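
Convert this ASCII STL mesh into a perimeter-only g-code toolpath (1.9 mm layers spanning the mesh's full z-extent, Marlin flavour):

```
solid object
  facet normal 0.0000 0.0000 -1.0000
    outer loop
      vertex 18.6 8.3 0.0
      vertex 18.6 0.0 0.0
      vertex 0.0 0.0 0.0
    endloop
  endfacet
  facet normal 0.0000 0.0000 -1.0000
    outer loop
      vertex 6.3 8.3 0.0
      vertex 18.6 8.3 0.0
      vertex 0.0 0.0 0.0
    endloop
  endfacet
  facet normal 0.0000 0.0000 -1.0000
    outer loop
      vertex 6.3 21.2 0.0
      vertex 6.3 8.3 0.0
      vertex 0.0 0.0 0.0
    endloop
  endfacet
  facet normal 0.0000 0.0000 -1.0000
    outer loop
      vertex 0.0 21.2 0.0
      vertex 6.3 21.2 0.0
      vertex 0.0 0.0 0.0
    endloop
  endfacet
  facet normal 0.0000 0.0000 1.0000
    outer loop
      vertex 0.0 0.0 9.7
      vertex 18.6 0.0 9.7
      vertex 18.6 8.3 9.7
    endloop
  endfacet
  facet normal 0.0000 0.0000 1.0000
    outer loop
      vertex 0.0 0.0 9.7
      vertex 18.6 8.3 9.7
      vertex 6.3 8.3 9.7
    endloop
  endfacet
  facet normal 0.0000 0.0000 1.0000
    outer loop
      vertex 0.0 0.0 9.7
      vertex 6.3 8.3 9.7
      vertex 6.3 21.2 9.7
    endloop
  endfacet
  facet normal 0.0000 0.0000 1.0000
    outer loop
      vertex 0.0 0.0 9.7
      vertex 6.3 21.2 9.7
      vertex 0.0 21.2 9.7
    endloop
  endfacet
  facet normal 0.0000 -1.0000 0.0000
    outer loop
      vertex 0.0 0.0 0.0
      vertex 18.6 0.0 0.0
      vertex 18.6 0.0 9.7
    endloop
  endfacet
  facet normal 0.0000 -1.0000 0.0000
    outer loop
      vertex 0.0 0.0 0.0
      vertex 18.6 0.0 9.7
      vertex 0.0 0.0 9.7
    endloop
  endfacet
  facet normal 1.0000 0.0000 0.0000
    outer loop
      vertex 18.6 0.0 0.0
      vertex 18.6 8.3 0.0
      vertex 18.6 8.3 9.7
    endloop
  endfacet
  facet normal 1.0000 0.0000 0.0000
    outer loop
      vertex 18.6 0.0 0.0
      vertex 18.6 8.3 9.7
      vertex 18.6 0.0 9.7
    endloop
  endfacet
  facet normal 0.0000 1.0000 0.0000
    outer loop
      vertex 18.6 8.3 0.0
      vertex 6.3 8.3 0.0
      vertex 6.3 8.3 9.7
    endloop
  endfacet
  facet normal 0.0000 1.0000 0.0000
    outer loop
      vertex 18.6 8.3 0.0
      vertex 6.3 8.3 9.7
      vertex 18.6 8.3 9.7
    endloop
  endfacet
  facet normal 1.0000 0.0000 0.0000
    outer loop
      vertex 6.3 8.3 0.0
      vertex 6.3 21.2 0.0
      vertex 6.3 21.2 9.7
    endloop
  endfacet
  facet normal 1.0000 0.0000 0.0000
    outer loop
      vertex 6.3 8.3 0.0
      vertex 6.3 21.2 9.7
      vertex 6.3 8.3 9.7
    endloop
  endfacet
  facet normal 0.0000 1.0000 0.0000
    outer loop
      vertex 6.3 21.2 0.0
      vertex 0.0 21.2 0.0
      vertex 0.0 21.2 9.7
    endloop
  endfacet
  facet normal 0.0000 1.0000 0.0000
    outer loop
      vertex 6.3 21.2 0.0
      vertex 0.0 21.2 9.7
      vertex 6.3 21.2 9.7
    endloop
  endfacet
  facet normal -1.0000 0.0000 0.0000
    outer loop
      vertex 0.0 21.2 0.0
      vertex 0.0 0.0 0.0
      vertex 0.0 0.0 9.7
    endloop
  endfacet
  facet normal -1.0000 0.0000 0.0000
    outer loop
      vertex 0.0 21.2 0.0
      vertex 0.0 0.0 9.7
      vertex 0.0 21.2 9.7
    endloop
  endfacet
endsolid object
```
; perimeter-only toolpath
G21 ; units = mm
G90 ; absolute positioning
G28 ; home
; layer 1
G0 Z1.9
G0 X0.0 Y0.0
G1 X18.6 Y0.0
G1 X18.6 Y8.3
G1 X6.3 Y8.3
G1 X6.3 Y21.2
G1 X0.0 Y21.2
G1 X0.0 Y0.0
; layer 2
G0 Z3.9
G0 X0.0 Y0.0
G1 X18.6 Y0.0
G1 X18.6 Y8.3
G1 X6.3 Y8.3
G1 X6.3 Y21.2
G1 X0.0 Y21.2
G1 X0.0 Y0.0
; layer 3
G0 Z5.8
G0 X0.0 Y0.0
G1 X18.6 Y0.0
G1 X18.6 Y8.3
G1 X6.3 Y8.3
G1 X6.3 Y21.2
G1 X0.0 Y21.2
G1 X0.0 Y0.0
; layer 4
G0 Z7.8
G0 X0.0 Y0.0
G1 X18.6 Y0.0
G1 X18.6 Y8.3
G1 X6.3 Y8.3
G1 X6.3 Y21.2
G1 X0.0 Y21.2
G1 X0.0 Y0.0
; layer 5
G0 Z9.7
G0 X0.0 Y0.0
G1 X18.6 Y0.0
G1 X18.6 Y8.3
G1 X6.3 Y8.3
G1 X6.3 Y21.2
G1 X0.0 Y21.2
G1 X0.0 Y0.0
M2 ; end

The solid is an L-shaped prism: outer 18.6 × 21.2 mm, arm thicknesses ≈ 8.3 mm (horizontal) and 6.3 mm (vertical), extruded 9.7 mm in z. Slicing at Δz = 1.9 mm — 5 equal slices spanning the solid's height, so layer i sits at z = i·h/5 — gives 5 non-empty perimeters. Each is a 6-segment closed polygon; G0 lifts to the layer z and rapids to the start vertex, then G1 traces the edges.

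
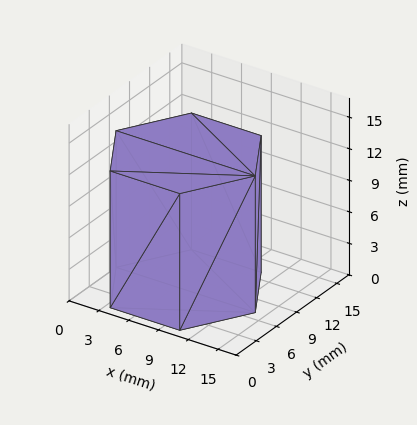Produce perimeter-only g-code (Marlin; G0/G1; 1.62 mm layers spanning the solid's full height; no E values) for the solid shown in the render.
Reading the render: the shape is a regular 6-sided prism (a cylinder approximated with 6 flat sides), circumscribed radius ≈ 7 mm, height ≈ 13 mm (dimensions read to the nearest mm from the axis ticks). For the g-code, the solid's height is divided into equal slices at the stated Δz and each level perimeter traced with G1 moves after a G0 lift.

; perimeter-only toolpath
G21 ; units = mm
G90 ; absolute positioning
G28 ; home
; layer 1
G0 Z1.62
G0 X14.00 Y7.00
G1 X10.50 Y13.06
G1 X3.50 Y13.06
G1 X0.00 Y7.00
G1 X3.50 Y0.94
G1 X10.50 Y0.94
G1 X14.00 Y7.00
; layer 2
G0 Z3.25
G0 X14.00 Y7.00
G1 X10.50 Y13.06
G1 X3.50 Y13.06
G1 X0.00 Y7.00
G1 X3.50 Y0.94
G1 X10.50 Y0.94
G1 X14.00 Y7.00
; layer 3
G0 Z4.88
G0 X14.00 Y7.00
G1 X10.50 Y13.06
G1 X3.50 Y13.06
G1 X0.00 Y7.00
G1 X3.50 Y0.94
G1 X10.50 Y0.94
G1 X14.00 Y7.00
; layer 4
G0 Z6.50
G0 X14.00 Y7.00
G1 X10.50 Y13.06
G1 X3.50 Y13.06
G1 X0.00 Y7.00
G1 X3.50 Y0.94
G1 X10.50 Y0.94
G1 X14.00 Y7.00
; layer 5
G0 Z8.12
G0 X14.00 Y7.00
G1 X10.50 Y13.06
G1 X3.50 Y13.06
G1 X0.00 Y7.00
G1 X3.50 Y0.94
G1 X10.50 Y0.94
G1 X14.00 Y7.00
; layer 6
G0 Z9.75
G0 X14.00 Y7.00
G1 X10.50 Y13.06
G1 X3.50 Y13.06
G1 X0.00 Y7.00
G1 X3.50 Y0.94
G1 X10.50 Y0.94
G1 X14.00 Y7.00
; layer 7
G0 Z11.38
G0 X14.00 Y7.00
G1 X10.50 Y13.06
G1 X3.50 Y13.06
G1 X0.00 Y7.00
G1 X3.50 Y0.94
G1 X10.50 Y0.94
G1 X14.00 Y7.00
; layer 8
G0 Z13.00
G0 X14.00 Y7.00
G1 X10.50 Y13.06
G1 X3.50 Y13.06
G1 X0.00 Y7.00
G1 X3.50 Y0.94
G1 X10.50 Y0.94
G1 X14.00 Y7.00
M2 ; end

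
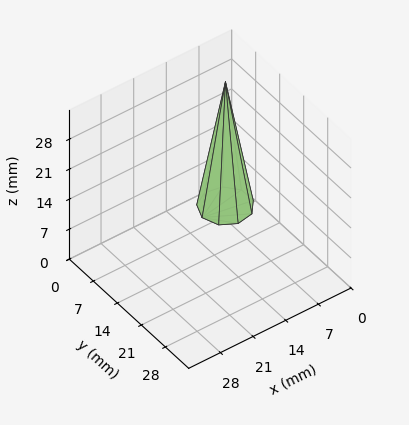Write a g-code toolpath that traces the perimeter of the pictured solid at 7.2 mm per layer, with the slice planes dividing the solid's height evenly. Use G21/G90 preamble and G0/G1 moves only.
Reading the render: the shape is a regular 9-sided pyramid, base circumscribed radius ≈ 5 mm, apex at z ≈ 29 mm (dimensions read to the nearest mm from the axis ticks). For the g-code, the solid's height is divided into equal slices at the stated Δz and each level perimeter traced with G1 moves after a G0 lift.

; perimeter-only toolpath
G21 ; units = mm
G90 ; absolute positioning
G28 ; home
; layer 1
G0 Z7.2
G0 X8.8 Y5.0
G1 X7.9 Y7.4
G1 X5.7 Y8.7
G1 X3.1 Y8.2
G1 X1.5 Y6.3
G1 X1.5 Y3.7
G1 X3.1 Y1.8
G1 X5.7 Y1.3
G1 X7.9 Y2.6
G1 X8.8 Y5.0
; layer 2
G0 Z14.5
G0 X7.5 Y5.0
G1 X6.9 Y6.6
G1 X5.5 Y7.5
G1 X3.8 Y7.2
G1 X2.6 Y5.8
G1 X2.6 Y4.2
G1 X3.8 Y2.9
G1 X5.5 Y2.5
G1 X6.9 Y3.4
G1 X7.5 Y5.0
; layer 3
G0 Z21.8
G0 X6.2 Y5.0
G1 X6.0 Y5.8
G1 X5.2 Y6.2
G1 X4.4 Y6.1
G1 X3.8 Y5.4
G1 X3.8 Y4.6
G1 X4.4 Y3.9
G1 X5.2 Y3.8
G1 X6.0 Y4.2
G1 X6.2 Y5.0
M2 ; end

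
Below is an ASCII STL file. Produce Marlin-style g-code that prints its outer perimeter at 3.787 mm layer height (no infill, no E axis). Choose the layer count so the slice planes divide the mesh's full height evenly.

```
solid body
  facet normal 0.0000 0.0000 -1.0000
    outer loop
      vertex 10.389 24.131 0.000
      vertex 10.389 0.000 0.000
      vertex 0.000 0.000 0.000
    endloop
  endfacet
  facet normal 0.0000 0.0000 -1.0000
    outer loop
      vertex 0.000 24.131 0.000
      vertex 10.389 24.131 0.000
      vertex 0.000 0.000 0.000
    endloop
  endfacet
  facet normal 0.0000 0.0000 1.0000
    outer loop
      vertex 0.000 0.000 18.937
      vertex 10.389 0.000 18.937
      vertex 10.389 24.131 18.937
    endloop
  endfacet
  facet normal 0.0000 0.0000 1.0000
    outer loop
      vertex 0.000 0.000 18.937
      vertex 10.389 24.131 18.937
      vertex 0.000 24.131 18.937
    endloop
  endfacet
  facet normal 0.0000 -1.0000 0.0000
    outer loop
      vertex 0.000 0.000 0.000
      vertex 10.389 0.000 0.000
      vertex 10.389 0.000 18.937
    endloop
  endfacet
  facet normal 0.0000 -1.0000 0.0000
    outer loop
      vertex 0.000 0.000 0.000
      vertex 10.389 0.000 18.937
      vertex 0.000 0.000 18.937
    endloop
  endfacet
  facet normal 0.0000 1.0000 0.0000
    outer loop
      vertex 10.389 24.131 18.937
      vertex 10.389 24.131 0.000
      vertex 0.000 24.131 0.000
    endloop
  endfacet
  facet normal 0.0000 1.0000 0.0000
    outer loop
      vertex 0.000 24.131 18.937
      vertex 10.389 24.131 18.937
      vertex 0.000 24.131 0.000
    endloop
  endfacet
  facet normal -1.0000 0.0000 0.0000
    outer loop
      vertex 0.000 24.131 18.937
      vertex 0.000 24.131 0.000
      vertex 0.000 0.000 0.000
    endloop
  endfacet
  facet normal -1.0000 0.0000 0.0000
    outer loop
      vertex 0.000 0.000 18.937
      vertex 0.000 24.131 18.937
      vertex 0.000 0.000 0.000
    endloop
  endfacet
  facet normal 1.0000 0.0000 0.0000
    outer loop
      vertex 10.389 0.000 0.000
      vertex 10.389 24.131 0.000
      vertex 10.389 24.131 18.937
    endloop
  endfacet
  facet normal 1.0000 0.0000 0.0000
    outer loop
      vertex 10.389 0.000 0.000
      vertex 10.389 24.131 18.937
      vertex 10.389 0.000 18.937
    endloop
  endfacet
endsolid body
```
; perimeter-only toolpath
G21 ; units = mm
G90 ; absolute positioning
G28 ; home
; layer 1
G0 Z3.787
G0 X0.000 Y0.000
G1 X10.389 Y0.000
G1 X10.389 Y24.131
G1 X0.000 Y24.131
G1 X0.000 Y0.000
; layer 2
G0 Z7.575
G0 X0.000 Y0.000
G1 X10.389 Y0.000
G1 X10.389 Y24.131
G1 X0.000 Y24.131
G1 X0.000 Y0.000
; layer 3
G0 Z11.362
G0 X0.000 Y0.000
G1 X10.389 Y0.000
G1 X10.389 Y24.131
G1 X0.000 Y24.131
G1 X0.000 Y0.000
; layer 4
G0 Z15.150
G0 X0.000 Y0.000
G1 X10.389 Y0.000
G1 X10.389 Y24.131
G1 X0.000 Y24.131
G1 X0.000 Y0.000
; layer 5
G0 Z18.937
G0 X0.000 Y0.000
G1 X10.389 Y0.000
G1 X10.389 Y24.131
G1 X0.000 Y24.131
G1 X0.000 Y0.000
M2 ; end

The solid is a rectangular box, roughly 10.4 × 24.1 mm footprint and 18.9 mm tall. Slicing at Δz = 3.787 mm — 5 equal slices spanning the solid's height, so layer i sits at z = i·h/5 — gives 5 non-empty perimeters. Each is a 4-segment closed polygon; G0 lifts to the layer z and rapids to the start vertex, then G1 traces the edges.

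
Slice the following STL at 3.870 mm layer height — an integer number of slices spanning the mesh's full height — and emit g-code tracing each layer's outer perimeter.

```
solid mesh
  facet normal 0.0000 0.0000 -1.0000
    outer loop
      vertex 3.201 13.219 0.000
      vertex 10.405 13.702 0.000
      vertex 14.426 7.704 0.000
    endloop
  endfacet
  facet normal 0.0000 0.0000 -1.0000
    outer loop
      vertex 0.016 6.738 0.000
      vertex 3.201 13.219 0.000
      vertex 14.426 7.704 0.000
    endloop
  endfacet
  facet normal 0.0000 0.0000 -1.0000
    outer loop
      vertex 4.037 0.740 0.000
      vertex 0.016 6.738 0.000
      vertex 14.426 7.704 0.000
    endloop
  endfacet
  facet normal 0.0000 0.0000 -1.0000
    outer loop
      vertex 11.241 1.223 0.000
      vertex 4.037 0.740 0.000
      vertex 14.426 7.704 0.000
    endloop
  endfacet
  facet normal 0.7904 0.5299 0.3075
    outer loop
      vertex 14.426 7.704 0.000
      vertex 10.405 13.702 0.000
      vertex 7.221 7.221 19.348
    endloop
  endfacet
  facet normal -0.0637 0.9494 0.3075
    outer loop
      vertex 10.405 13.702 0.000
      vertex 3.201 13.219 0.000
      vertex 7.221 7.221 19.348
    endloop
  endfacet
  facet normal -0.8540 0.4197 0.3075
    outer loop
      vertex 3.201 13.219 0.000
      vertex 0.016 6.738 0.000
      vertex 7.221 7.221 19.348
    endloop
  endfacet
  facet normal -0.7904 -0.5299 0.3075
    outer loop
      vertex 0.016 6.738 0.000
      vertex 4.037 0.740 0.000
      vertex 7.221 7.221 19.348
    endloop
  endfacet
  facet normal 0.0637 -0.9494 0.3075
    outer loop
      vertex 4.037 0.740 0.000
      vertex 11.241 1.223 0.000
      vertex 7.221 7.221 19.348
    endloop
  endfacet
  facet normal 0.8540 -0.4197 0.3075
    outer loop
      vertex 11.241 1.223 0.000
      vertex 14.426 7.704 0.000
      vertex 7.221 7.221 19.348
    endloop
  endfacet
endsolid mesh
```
; perimeter-only toolpath
G21 ; units = mm
G90 ; absolute positioning
G28 ; home
; layer 1
G0 Z3.870
G0 X12.985 Y7.607
G1 X9.768 Y12.406
G1 X4.005 Y12.019
G1 X1.457 Y6.835
G1 X4.674 Y2.036
G1 X10.437 Y2.423
G1 X12.985 Y7.607
; layer 2
G0 Z7.739
G0 X11.544 Y7.511
G1 X9.131 Y11.110
G1 X4.809 Y10.820
G1 X2.898 Y6.931
G1 X5.311 Y3.332
G1 X9.633 Y3.622
G1 X11.544 Y7.511
; layer 3
G0 Z11.609
G0 X10.103 Y7.414
G1 X8.495 Y9.813
G1 X5.613 Y9.620
G1 X4.339 Y7.028
G1 X5.947 Y4.629
G1 X8.829 Y4.822
G1 X10.103 Y7.414
; layer 4
G0 Z15.478
G0 X8.662 Y7.318
G1 X7.858 Y8.517
G1 X6.417 Y8.421
G1 X5.780 Y7.124
G1 X6.584 Y5.925
G1 X8.025 Y6.021
G1 X8.662 Y7.318
M2 ; end

The solid is a regular 6-sided pyramid, base circumscribed radius ≈ 7.22 mm, apex at z ≈ 19.3 mm. Slicing at Δz = 3.870 mm — 5 equal slices spanning the solid's height, so layer i sits at z = i·h/5 — gives 4 non-empty perimeters. Each is a 6-segment closed polygon; G0 lifts to the layer z and rapids to the start vertex, then G1 traces the edges. The cross-section shrinks linearly with z (the slice at the apex is degenerate and omitted).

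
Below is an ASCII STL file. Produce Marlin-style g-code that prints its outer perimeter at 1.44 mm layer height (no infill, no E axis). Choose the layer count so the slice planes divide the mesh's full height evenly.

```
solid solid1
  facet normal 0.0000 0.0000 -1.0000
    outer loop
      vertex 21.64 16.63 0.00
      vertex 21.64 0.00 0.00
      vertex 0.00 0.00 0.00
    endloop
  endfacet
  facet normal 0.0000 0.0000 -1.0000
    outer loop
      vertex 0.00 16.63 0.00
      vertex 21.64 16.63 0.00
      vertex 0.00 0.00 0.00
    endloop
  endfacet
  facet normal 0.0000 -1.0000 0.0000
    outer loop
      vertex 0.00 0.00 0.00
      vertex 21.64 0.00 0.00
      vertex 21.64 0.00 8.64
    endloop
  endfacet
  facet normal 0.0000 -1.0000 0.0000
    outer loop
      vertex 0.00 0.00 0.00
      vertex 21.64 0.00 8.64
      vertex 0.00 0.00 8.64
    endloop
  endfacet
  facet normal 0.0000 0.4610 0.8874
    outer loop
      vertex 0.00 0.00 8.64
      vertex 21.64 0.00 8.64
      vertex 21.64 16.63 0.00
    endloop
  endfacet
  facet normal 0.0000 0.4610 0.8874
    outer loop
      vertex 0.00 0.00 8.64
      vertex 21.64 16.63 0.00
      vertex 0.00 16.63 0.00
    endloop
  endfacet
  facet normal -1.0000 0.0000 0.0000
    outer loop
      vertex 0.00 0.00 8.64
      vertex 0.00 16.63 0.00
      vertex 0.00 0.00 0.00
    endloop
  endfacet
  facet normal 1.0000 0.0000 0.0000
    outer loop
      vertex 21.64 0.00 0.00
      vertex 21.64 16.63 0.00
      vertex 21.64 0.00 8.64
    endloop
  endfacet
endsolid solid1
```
; perimeter-only toolpath
G21 ; units = mm
G90 ; absolute positioning
G28 ; home
; layer 1
G0 Z1.44
G0 X0.00 Y0.00
G1 X21.64 Y0.00
G1 X21.64 Y13.86
G1 X0.00 Y13.86
G1 X0.00 Y0.00
; layer 2
G0 Z2.88
G0 X0.00 Y0.00
G1 X21.64 Y0.00
G1 X21.64 Y11.09
G1 X0.00 Y11.09
G1 X0.00 Y0.00
; layer 3
G0 Z4.32
G0 X0.00 Y0.00
G1 X21.64 Y0.00
G1 X21.64 Y8.31
G1 X0.00 Y8.31
G1 X0.00 Y0.00
; layer 4
G0 Z5.76
G0 X0.00 Y0.00
G1 X21.64 Y0.00
G1 X21.64 Y5.54
G1 X0.00 Y5.54
G1 X0.00 Y0.00
; layer 5
G0 Z7.20
G0 X0.00 Y0.00
G1 X21.64 Y0.00
G1 X21.64 Y2.77
G1 X0.00 Y2.77
G1 X0.00 Y0.00
M2 ; end

The solid is a wedge (ramp): 21.6 × 16.6 mm base, rising to 8.64 mm along the y=0 edge and sloping linearly to z=0 at y=16.6. Slicing at Δz = 1.44 mm — 6 equal slices spanning the solid's height, so layer i sits at z = i·h/6 — gives 5 non-empty perimeters. Each is a 4-segment closed polygon; G0 lifts to the layer z and rapids to the start vertex, then G1 traces the edges. The cross-section shrinks linearly with z (the slice at the apex is degenerate and omitted).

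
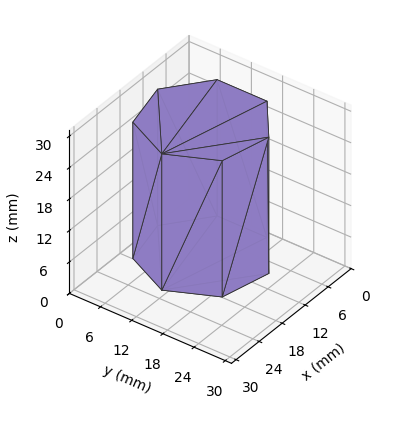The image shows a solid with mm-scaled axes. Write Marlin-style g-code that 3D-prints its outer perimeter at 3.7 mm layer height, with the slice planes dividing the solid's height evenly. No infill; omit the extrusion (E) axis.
Reading the render: the shape is a regular 7-sided prism (a cylinder approximated with 7 flat sides), circumscribed radius ≈ 11 mm, height ≈ 26 mm (dimensions read to the nearest mm from the axis ticks). For the g-code, the solid's height is divided into equal slices at the stated Δz and each level perimeter traced with G1 moves after a G0 lift.

; perimeter-only toolpath
G21 ; units = mm
G90 ; absolute positioning
G28 ; home
; layer 1
G0 Z3.7
G0 X22.0 Y11.0
G1 X17.9 Y19.6
G1 X8.6 Y21.7
G1 X1.1 Y15.8
G1 X1.1 Y6.2
G1 X8.6 Y0.3
G1 X17.9 Y2.4
G1 X22.0 Y11.0
; layer 2
G0 Z7.4
G0 X22.0 Y11.0
G1 X17.9 Y19.6
G1 X8.6 Y21.7
G1 X1.1 Y15.8
G1 X1.1 Y6.2
G1 X8.6 Y0.3
G1 X17.9 Y2.4
G1 X22.0 Y11.0
; layer 3
G0 Z11.1
G0 X22.0 Y11.0
G1 X17.9 Y19.6
G1 X8.6 Y21.7
G1 X1.1 Y15.8
G1 X1.1 Y6.2
G1 X8.6 Y0.3
G1 X17.9 Y2.4
G1 X22.0 Y11.0
; layer 4
G0 Z14.9
G0 X22.0 Y11.0
G1 X17.9 Y19.6
G1 X8.6 Y21.7
G1 X1.1 Y15.8
G1 X1.1 Y6.2
G1 X8.6 Y0.3
G1 X17.9 Y2.4
G1 X22.0 Y11.0
; layer 5
G0 Z18.6
G0 X22.0 Y11.0
G1 X17.9 Y19.6
G1 X8.6 Y21.7
G1 X1.1 Y15.8
G1 X1.1 Y6.2
G1 X8.6 Y0.3
G1 X17.9 Y2.4
G1 X22.0 Y11.0
; layer 6
G0 Z22.3
G0 X22.0 Y11.0
G1 X17.9 Y19.6
G1 X8.6 Y21.7
G1 X1.1 Y15.8
G1 X1.1 Y6.2
G1 X8.6 Y0.3
G1 X17.9 Y2.4
G1 X22.0 Y11.0
; layer 7
G0 Z26.0
G0 X22.0 Y11.0
G1 X17.9 Y19.6
G1 X8.6 Y21.7
G1 X1.1 Y15.8
G1 X1.1 Y6.2
G1 X8.6 Y0.3
G1 X17.9 Y2.4
G1 X22.0 Y11.0
M2 ; end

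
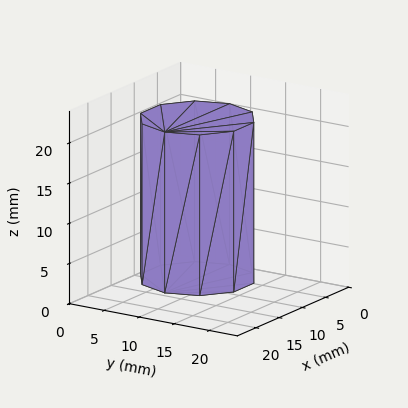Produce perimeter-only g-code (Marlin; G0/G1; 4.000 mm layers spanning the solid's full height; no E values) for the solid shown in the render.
Reading the render: the shape is a regular 10-sided prism (a cylinder approximated with 10 flat sides), circumscribed radius ≈ 7 mm, height ≈ 20 mm (dimensions read to the nearest mm from the axis ticks). For the g-code, the solid's height is divided into equal slices at the stated Δz and each level perimeter traced with G1 moves after a G0 lift.

; perimeter-only toolpath
G21 ; units = mm
G90 ; absolute positioning
G28 ; home
; layer 1
G0 Z4.000
G0 X14.000 Y7.000
G1 X12.663 Y11.114
G1 X9.163 Y13.657
G1 X4.837 Y13.657
G1 X1.337 Y11.114
G1 X0.000 Y7.000
G1 X1.337 Y2.886
G1 X4.837 Y0.343
G1 X9.163 Y0.343
G1 X12.663 Y2.886
G1 X14.000 Y7.000
; layer 2
G0 Z8.000
G0 X14.000 Y7.000
G1 X12.663 Y11.114
G1 X9.163 Y13.657
G1 X4.837 Y13.657
G1 X1.337 Y11.114
G1 X0.000 Y7.000
G1 X1.337 Y2.886
G1 X4.837 Y0.343
G1 X9.163 Y0.343
G1 X12.663 Y2.886
G1 X14.000 Y7.000
; layer 3
G0 Z12.000
G0 X14.000 Y7.000
G1 X12.663 Y11.114
G1 X9.163 Y13.657
G1 X4.837 Y13.657
G1 X1.337 Y11.114
G1 X0.000 Y7.000
G1 X1.337 Y2.886
G1 X4.837 Y0.343
G1 X9.163 Y0.343
G1 X12.663 Y2.886
G1 X14.000 Y7.000
; layer 4
G0 Z16.000
G0 X14.000 Y7.000
G1 X12.663 Y11.114
G1 X9.163 Y13.657
G1 X4.837 Y13.657
G1 X1.337 Y11.114
G1 X0.000 Y7.000
G1 X1.337 Y2.886
G1 X4.837 Y0.343
G1 X9.163 Y0.343
G1 X12.663 Y2.886
G1 X14.000 Y7.000
; layer 5
G0 Z20.000
G0 X14.000 Y7.000
G1 X12.663 Y11.114
G1 X9.163 Y13.657
G1 X4.837 Y13.657
G1 X1.337 Y11.114
G1 X0.000 Y7.000
G1 X1.337 Y2.886
G1 X4.837 Y0.343
G1 X9.163 Y0.343
G1 X12.663 Y2.886
G1 X14.000 Y7.000
M2 ; end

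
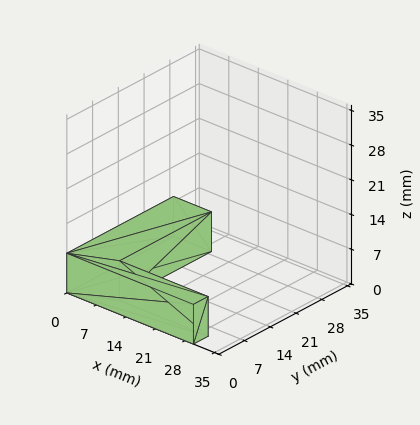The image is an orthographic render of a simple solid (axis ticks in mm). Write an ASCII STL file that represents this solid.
Reading the render: the shape is an L-shaped prism: outer 30 × 29 mm, arm thicknesses ≈ 4 mm (horizontal) and 9 mm (vertical), extruded 8 mm in z (dimensions read to the nearest mm from the axis ticks). For the STL, each face is triangulated and given an outward normal.

solid part
  facet normal 0.0000 0.0000 -1.0000
    outer loop
      vertex 30.00 4.00 0.00
      vertex 30.00 0.00 0.00
      vertex 0.00 0.00 0.00
    endloop
  endfacet
  facet normal 0.0000 0.0000 -1.0000
    outer loop
      vertex 9.00 4.00 0.00
      vertex 30.00 4.00 0.00
      vertex 0.00 0.00 0.00
    endloop
  endfacet
  facet normal 0.0000 0.0000 -1.0000
    outer loop
      vertex 9.00 29.00 0.00
      vertex 9.00 4.00 0.00
      vertex 0.00 0.00 0.00
    endloop
  endfacet
  facet normal 0.0000 0.0000 -1.0000
    outer loop
      vertex 0.00 29.00 0.00
      vertex 9.00 29.00 0.00
      vertex 0.00 0.00 0.00
    endloop
  endfacet
  facet normal 0.0000 0.0000 1.0000
    outer loop
      vertex 0.00 0.00 8.00
      vertex 30.00 0.00 8.00
      vertex 30.00 4.00 8.00
    endloop
  endfacet
  facet normal 0.0000 0.0000 1.0000
    outer loop
      vertex 0.00 0.00 8.00
      vertex 30.00 4.00 8.00
      vertex 9.00 4.00 8.00
    endloop
  endfacet
  facet normal 0.0000 0.0000 1.0000
    outer loop
      vertex 0.00 0.00 8.00
      vertex 9.00 4.00 8.00
      vertex 9.00 29.00 8.00
    endloop
  endfacet
  facet normal 0.0000 0.0000 1.0000
    outer loop
      vertex 0.00 0.00 8.00
      vertex 9.00 29.00 8.00
      vertex 0.00 29.00 8.00
    endloop
  endfacet
  facet normal 0.0000 -1.0000 0.0000
    outer loop
      vertex 0.00 0.00 0.00
      vertex 30.00 0.00 0.00
      vertex 30.00 0.00 8.00
    endloop
  endfacet
  facet normal 0.0000 -1.0000 0.0000
    outer loop
      vertex 0.00 0.00 0.00
      vertex 30.00 0.00 8.00
      vertex 0.00 0.00 8.00
    endloop
  endfacet
  facet normal 1.0000 0.0000 0.0000
    outer loop
      vertex 30.00 0.00 0.00
      vertex 30.00 4.00 0.00
      vertex 30.00 4.00 8.00
    endloop
  endfacet
  facet normal 1.0000 0.0000 0.0000
    outer loop
      vertex 30.00 0.00 0.00
      vertex 30.00 4.00 8.00
      vertex 30.00 0.00 8.00
    endloop
  endfacet
  facet normal 0.0000 1.0000 0.0000
    outer loop
      vertex 30.00 4.00 0.00
      vertex 9.00 4.00 0.00
      vertex 9.00 4.00 8.00
    endloop
  endfacet
  facet normal 0.0000 1.0000 0.0000
    outer loop
      vertex 30.00 4.00 0.00
      vertex 9.00 4.00 8.00
      vertex 30.00 4.00 8.00
    endloop
  endfacet
  facet normal 1.0000 0.0000 0.0000
    outer loop
      vertex 9.00 4.00 0.00
      vertex 9.00 29.00 0.00
      vertex 9.00 29.00 8.00
    endloop
  endfacet
  facet normal 1.0000 0.0000 0.0000
    outer loop
      vertex 9.00 4.00 0.00
      vertex 9.00 29.00 8.00
      vertex 9.00 4.00 8.00
    endloop
  endfacet
  facet normal 0.0000 1.0000 0.0000
    outer loop
      vertex 9.00 29.00 0.00
      vertex 0.00 29.00 0.00
      vertex 0.00 29.00 8.00
    endloop
  endfacet
  facet normal 0.0000 1.0000 0.0000
    outer loop
      vertex 9.00 29.00 0.00
      vertex 0.00 29.00 8.00
      vertex 9.00 29.00 8.00
    endloop
  endfacet
  facet normal -1.0000 0.0000 0.0000
    outer loop
      vertex 0.00 29.00 0.00
      vertex 0.00 0.00 0.00
      vertex 0.00 0.00 8.00
    endloop
  endfacet
  facet normal -1.0000 0.0000 0.0000
    outer loop
      vertex 0.00 29.00 0.00
      vertex 0.00 0.00 8.00
      vertex 0.00 29.00 8.00
    endloop
  endfacet
endsolid part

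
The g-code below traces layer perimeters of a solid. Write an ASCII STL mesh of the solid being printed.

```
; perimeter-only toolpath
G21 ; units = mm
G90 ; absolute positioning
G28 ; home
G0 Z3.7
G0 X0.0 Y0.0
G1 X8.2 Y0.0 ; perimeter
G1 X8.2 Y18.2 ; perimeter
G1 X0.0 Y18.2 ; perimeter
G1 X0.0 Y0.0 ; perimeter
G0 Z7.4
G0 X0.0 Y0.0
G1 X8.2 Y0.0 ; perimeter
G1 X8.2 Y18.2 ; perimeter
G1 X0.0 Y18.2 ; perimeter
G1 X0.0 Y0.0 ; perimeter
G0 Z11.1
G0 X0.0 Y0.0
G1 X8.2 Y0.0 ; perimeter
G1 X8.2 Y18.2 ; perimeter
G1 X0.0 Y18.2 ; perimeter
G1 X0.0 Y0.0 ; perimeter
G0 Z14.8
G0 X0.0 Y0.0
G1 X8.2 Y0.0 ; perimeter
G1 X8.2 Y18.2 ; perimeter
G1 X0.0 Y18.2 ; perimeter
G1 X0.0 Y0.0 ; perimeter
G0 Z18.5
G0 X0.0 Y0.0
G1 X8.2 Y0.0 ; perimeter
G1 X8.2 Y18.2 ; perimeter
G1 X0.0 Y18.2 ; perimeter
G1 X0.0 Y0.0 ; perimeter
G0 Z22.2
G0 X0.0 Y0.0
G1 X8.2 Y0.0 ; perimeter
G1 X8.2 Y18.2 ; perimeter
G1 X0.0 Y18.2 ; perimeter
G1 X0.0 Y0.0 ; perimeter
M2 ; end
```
solid part
  facet normal 0.0000 0.0000 -1.0000
    outer loop
      vertex 8.2 18.2 0.0
      vertex 8.2 0.0 0.0
      vertex 0.0 0.0 0.0
    endloop
  endfacet
  facet normal 0.0000 0.0000 -1.0000
    outer loop
      vertex 0.0 18.2 0.0
      vertex 8.2 18.2 0.0
      vertex 0.0 0.0 0.0
    endloop
  endfacet
  facet normal 0.0000 0.0000 1.0000
    outer loop
      vertex 0.0 0.0 22.2
      vertex 8.2 0.0 22.2
      vertex 8.2 18.2 22.2
    endloop
  endfacet
  facet normal 0.0000 0.0000 1.0000
    outer loop
      vertex 0.0 0.0 22.2
      vertex 8.2 18.2 22.2
      vertex 0.0 18.2 22.2
    endloop
  endfacet
  facet normal 0.0000 -1.0000 0.0000
    outer loop
      vertex 0.0 0.0 0.0
      vertex 8.2 0.0 0.0
      vertex 8.2 0.0 22.2
    endloop
  endfacet
  facet normal 0.0000 -1.0000 0.0000
    outer loop
      vertex 0.0 0.0 0.0
      vertex 8.2 0.0 22.2
      vertex 0.0 0.0 22.2
    endloop
  endfacet
  facet normal 0.0000 1.0000 0.0000
    outer loop
      vertex 8.2 18.2 22.2
      vertex 8.2 18.2 0.0
      vertex 0.0 18.2 0.0
    endloop
  endfacet
  facet normal 0.0000 1.0000 0.0000
    outer loop
      vertex 0.0 18.2 22.2
      vertex 8.2 18.2 22.2
      vertex 0.0 18.2 0.0
    endloop
  endfacet
  facet normal -1.0000 0.0000 0.0000
    outer loop
      vertex 0.0 18.2 22.2
      vertex 0.0 18.2 0.0
      vertex 0.0 0.0 0.0
    endloop
  endfacet
  facet normal -1.0000 0.0000 0.0000
    outer loop
      vertex 0.0 0.0 22.2
      vertex 0.0 18.2 22.2
      vertex 0.0 0.0 0.0
    endloop
  endfacet
  facet normal 1.0000 0.0000 0.0000
    outer loop
      vertex 8.2 0.0 0.0
      vertex 8.2 18.2 0.0
      vertex 8.2 18.2 22.2
    endloop
  endfacet
  facet normal 1.0000 0.0000 0.0000
    outer loop
      vertex 8.2 0.0 0.0
      vertex 8.2 18.2 22.2
      vertex 8.2 0.0 22.2
    endloop
  endfacet
endsolid part

The G0 Z moves step by Δz≈3.7 mm. Every layer's G1 loop is the same polygon, so the solid is a straight extrusion of it from z=0 to z≈22.2. Closing with flat bottom and top caps and triangulating gives 12 facets — a rectangular box, roughly 8.2 × 18.2 mm footprint and 22.2 mm tall.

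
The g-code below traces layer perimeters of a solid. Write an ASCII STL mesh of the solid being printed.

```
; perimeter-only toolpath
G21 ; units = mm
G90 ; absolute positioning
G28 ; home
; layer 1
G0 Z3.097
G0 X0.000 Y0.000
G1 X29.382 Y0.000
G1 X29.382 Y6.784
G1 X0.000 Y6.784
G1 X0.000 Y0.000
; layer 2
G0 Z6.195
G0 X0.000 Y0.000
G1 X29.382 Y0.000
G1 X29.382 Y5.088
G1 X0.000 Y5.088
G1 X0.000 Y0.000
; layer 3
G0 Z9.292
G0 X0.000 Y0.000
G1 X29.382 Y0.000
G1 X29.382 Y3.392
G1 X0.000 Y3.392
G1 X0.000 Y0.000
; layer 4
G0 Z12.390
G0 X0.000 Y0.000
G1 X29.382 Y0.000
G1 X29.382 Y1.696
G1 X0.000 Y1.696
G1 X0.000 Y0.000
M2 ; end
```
solid part
  facet normal 0.0000 0.0000 -1.0000
    outer loop
      vertex 29.382 8.480 0.000
      vertex 29.382 0.000 0.000
      vertex 0.000 0.000 0.000
    endloop
  endfacet
  facet normal 0.0000 0.0000 -1.0000
    outer loop
      vertex 0.000 8.480 0.000
      vertex 29.382 8.480 0.000
      vertex 0.000 0.000 0.000
    endloop
  endfacet
  facet normal 0.0000 -1.0000 0.0000
    outer loop
      vertex 0.000 0.000 0.000
      vertex 29.382 0.000 0.000
      vertex 29.382 0.000 15.487
    endloop
  endfacet
  facet normal 0.0000 -1.0000 0.0000
    outer loop
      vertex 0.000 0.000 0.000
      vertex 29.382 0.000 15.487
      vertex 0.000 0.000 15.487
    endloop
  endfacet
  facet normal 0.0000 0.8771 0.4803
    outer loop
      vertex 0.000 0.000 15.487
      vertex 29.382 0.000 15.487
      vertex 29.382 8.480 0.000
    endloop
  endfacet
  facet normal 0.0000 0.8771 0.4803
    outer loop
      vertex 0.000 0.000 15.487
      vertex 29.382 8.480 0.000
      vertex 0.000 8.480 0.000
    endloop
  endfacet
  facet normal -1.0000 0.0000 0.0000
    outer loop
      vertex 0.000 0.000 15.487
      vertex 0.000 8.480 0.000
      vertex 0.000 0.000 0.000
    endloop
  endfacet
  facet normal 1.0000 0.0000 0.0000
    outer loop
      vertex 29.382 0.000 0.000
      vertex 29.382 8.480 0.000
      vertex 29.382 0.000 15.487
    endloop
  endfacet
endsolid part

The G0 Z moves step by Δz≈3.097 mm. The G1 loops shrink linearly with z, so the solid tapers from its base footprint up to z≈15.5. Closing with a flat bottom cap and the tapered top and triangulating gives 8 facets — a wedge (ramp): 29.4 × 8.48 mm base, rising to 15.5 mm along the y=0 edge and sloping linearly to z=0 at y=8.48.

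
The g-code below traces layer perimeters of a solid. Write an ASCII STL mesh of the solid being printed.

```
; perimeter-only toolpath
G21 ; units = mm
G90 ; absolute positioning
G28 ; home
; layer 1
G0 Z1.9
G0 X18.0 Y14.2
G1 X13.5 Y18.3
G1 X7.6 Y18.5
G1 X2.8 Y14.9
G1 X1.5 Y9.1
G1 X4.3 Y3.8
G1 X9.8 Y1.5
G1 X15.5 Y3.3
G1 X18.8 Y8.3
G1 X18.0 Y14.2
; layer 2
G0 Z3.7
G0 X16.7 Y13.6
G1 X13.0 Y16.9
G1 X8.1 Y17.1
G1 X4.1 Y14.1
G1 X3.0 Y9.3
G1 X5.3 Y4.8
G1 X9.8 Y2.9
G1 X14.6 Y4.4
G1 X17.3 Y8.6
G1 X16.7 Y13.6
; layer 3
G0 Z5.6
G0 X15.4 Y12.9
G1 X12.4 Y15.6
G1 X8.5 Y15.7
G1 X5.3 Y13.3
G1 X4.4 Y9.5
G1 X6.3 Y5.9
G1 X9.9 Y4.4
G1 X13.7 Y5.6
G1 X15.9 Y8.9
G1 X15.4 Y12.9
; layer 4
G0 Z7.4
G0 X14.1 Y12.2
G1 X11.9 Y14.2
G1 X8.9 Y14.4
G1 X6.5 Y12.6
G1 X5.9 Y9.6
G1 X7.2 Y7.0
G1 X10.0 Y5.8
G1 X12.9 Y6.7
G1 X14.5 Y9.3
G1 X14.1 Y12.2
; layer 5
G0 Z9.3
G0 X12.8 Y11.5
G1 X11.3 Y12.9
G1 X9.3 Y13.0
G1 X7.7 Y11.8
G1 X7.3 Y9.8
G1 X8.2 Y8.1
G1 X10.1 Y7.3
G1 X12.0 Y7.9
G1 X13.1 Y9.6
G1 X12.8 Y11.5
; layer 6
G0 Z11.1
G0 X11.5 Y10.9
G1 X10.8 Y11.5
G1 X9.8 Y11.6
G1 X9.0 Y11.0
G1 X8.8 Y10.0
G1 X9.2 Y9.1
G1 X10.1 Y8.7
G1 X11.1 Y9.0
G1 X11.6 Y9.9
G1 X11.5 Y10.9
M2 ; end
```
solid part
  facet normal 0.0000 0.0000 -1.0000
    outer loop
      vertex 7.2 19.9 0.0
      vertex 14.1 19.6 0.0
      vertex 19.3 14.9 0.0
    endloop
  endfacet
  facet normal 0.0000 0.0000 -1.0000
    outer loop
      vertex 1.6 15.7 0.0
      vertex 7.2 19.9 0.0
      vertex 19.3 14.9 0.0
    endloop
  endfacet
  facet normal 0.0000 0.0000 -1.0000
    outer loop
      vertex 0.1 8.9 0.0
      vertex 1.6 15.7 0.0
      vertex 19.3 14.9 0.0
    endloop
  endfacet
  facet normal 0.0000 0.0000 -1.0000
    outer loop
      vertex 3.3 2.7 0.0
      vertex 0.1 8.9 0.0
      vertex 19.3 14.9 0.0
    endloop
  endfacet
  facet normal 0.0000 0.0000 -1.0000
    outer loop
      vertex 9.7 0.0 0.0
      vertex 3.3 2.7 0.0
      vertex 19.3 14.9 0.0
    endloop
  endfacet
  facet normal 0.0000 0.0000 -1.0000
    outer loop
      vertex 16.4 2.1 0.0
      vertex 9.7 0.0 0.0
      vertex 19.3 14.9 0.0
    endloop
  endfacet
  facet normal 0.0000 0.0000 -1.0000
    outer loop
      vertex 20.2 8.0 0.0
      vertex 16.4 2.1 0.0
      vertex 19.3 14.9 0.0
    endloop
  endfacet
  facet normal 0.5396 0.5970 0.5936
    outer loop
      vertex 19.3 14.9 0.0
      vertex 14.1 19.6 0.0
      vertex 10.2 10.2 13.0
    endloop
  endfacet
  facet normal 0.0350 0.8048 0.5925
    outer loop
      vertex 14.1 19.6 0.0
      vertex 7.2 19.9 0.0
      vertex 10.2 10.2 13.0
    endloop
  endfacet
  facet normal -0.4834 0.6445 0.5924
    outer loop
      vertex 7.2 19.9 0.0
      vertex 1.6 15.7 0.0
      vertex 10.2 10.2 13.0
    endloop
  endfacet
  facet normal -0.7860 0.1734 0.5934
    outer loop
      vertex 1.6 15.7 0.0
      vertex 0.1 8.9 0.0
      vertex 10.2 10.2 13.0
    endloop
  endfacet
  facet normal -0.7156 -0.3693 0.5929
    outer loop
      vertex 0.1 8.9 0.0
      vertex 3.3 2.7 0.0
      vertex 10.2 10.2 13.0
    endloop
  endfacet
  facet normal -0.3128 -0.7414 0.5937
    outer loop
      vertex 3.3 2.7 0.0
      vertex 9.7 0.0 0.0
      vertex 10.2 10.2 13.0
    endloop
  endfacet
  facet normal 0.2407 -0.7681 0.5934
    outer loop
      vertex 9.7 0.0 0.0
      vertex 16.4 2.1 0.0
      vertex 10.2 10.2 13.0
    endloop
  endfacet
  facet normal 0.6763 -0.4356 0.5940
    outer loop
      vertex 16.4 2.1 0.0
      vertex 20.2 8.0 0.0
      vertex 10.2 10.2 13.0
    endloop
  endfacet
  facet normal 0.7968 0.1039 0.5953
    outer loop
      vertex 20.2 8.0 0.0
      vertex 19.3 14.9 0.0
      vertex 10.2 10.2 13.0
    endloop
  endfacet
endsolid part

The G0 Z moves step by Δz≈1.9 mm. The G1 loops shrink linearly with z, so the solid tapers from its base footprint up to z≈13. Closing with a flat bottom cap and the tapered top and triangulating gives 16 facets — a regular 9-sided pyramid, base circumscribed radius ≈ 10.2 mm, apex at z ≈ 13 mm.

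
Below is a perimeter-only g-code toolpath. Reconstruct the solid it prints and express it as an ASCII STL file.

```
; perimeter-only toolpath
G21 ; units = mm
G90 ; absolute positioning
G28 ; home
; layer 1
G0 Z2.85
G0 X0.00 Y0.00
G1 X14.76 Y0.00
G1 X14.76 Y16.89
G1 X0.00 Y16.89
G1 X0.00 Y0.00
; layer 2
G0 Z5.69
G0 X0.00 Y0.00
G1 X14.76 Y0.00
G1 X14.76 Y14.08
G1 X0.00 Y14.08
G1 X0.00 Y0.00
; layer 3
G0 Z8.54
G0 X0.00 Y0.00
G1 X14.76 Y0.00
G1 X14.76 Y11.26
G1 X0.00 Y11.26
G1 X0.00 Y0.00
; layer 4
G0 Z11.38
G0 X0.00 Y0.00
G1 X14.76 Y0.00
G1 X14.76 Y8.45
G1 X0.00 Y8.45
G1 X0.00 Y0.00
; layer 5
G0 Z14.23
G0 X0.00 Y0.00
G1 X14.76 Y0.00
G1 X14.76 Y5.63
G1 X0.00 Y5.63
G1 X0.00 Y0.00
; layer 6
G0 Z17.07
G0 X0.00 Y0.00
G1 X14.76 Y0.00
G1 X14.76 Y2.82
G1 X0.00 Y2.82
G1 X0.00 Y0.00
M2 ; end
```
solid part
  facet normal 0.0000 0.0000 -1.0000
    outer loop
      vertex 14.76 19.71 0.00
      vertex 14.76 0.00 0.00
      vertex 0.00 0.00 0.00
    endloop
  endfacet
  facet normal 0.0000 0.0000 -1.0000
    outer loop
      vertex 0.00 19.71 0.00
      vertex 14.76 19.71 0.00
      vertex 0.00 0.00 0.00
    endloop
  endfacet
  facet normal 0.0000 -1.0000 0.0000
    outer loop
      vertex 0.00 0.00 0.00
      vertex 14.76 0.00 0.00
      vertex 14.76 0.00 19.92
    endloop
  endfacet
  facet normal 0.0000 -1.0000 0.0000
    outer loop
      vertex 0.00 0.00 0.00
      vertex 14.76 0.00 19.92
      vertex 0.00 0.00 19.92
    endloop
  endfacet
  facet normal 0.0000 0.7108 0.7033
    outer loop
      vertex 0.00 0.00 19.92
      vertex 14.76 0.00 19.92
      vertex 14.76 19.71 0.00
    endloop
  endfacet
  facet normal 0.0000 0.7108 0.7033
    outer loop
      vertex 0.00 0.00 19.92
      vertex 14.76 19.71 0.00
      vertex 0.00 19.71 0.00
    endloop
  endfacet
  facet normal -1.0000 0.0000 0.0000
    outer loop
      vertex 0.00 0.00 19.92
      vertex 0.00 19.71 0.00
      vertex 0.00 0.00 0.00
    endloop
  endfacet
  facet normal 1.0000 0.0000 0.0000
    outer loop
      vertex 14.76 0.00 0.00
      vertex 14.76 19.71 0.00
      vertex 14.76 0.00 19.92
    endloop
  endfacet
endsolid part

The G0 Z moves step by Δz≈2.85 mm. The G1 loops shrink linearly with z, so the solid tapers from its base footprint up to z≈19.9. Closing with a flat bottom cap and the tapered top and triangulating gives 8 facets — a wedge (ramp): 14.8 × 19.7 mm base, rising to 19.9 mm along the y=0 edge and sloping linearly to z=0 at y=19.7.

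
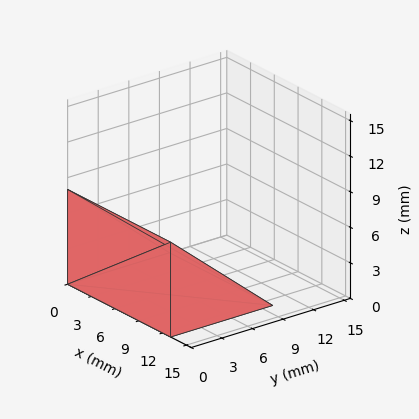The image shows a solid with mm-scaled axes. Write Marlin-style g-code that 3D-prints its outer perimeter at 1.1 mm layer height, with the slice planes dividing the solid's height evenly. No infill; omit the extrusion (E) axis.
Reading the render: the shape is a wedge (ramp): 13 × 10 mm base, rising to 8 mm along the y=0 edge and sloping linearly to z=0 at y=10 (dimensions read to the nearest mm from the axis ticks). For the g-code, the solid's height is divided into equal slices at the stated Δz and each level perimeter traced with G1 moves after a G0 lift.

; perimeter-only toolpath
G21 ; units = mm
G90 ; absolute positioning
G28 ; home
; layer 1
G0 Z1.1
G0 X0.0 Y0.0
G1 X13.0 Y0.0
G1 X13.0 Y8.6
G1 X0.0 Y8.6
G1 X0.0 Y0.0
; layer 2
G0 Z2.3
G0 X0.0 Y0.0
G1 X13.0 Y0.0
G1 X13.0 Y7.1
G1 X0.0 Y7.1
G1 X0.0 Y0.0
; layer 3
G0 Z3.4
G0 X0.0 Y0.0
G1 X13.0 Y0.0
G1 X13.0 Y5.7
G1 X0.0 Y5.7
G1 X0.0 Y0.0
; layer 4
G0 Z4.6
G0 X0.0 Y0.0
G1 X13.0 Y0.0
G1 X13.0 Y4.3
G1 X0.0 Y4.3
G1 X0.0 Y0.0
; layer 5
G0 Z5.7
G0 X0.0 Y0.0
G1 X13.0 Y0.0
G1 X13.0 Y2.9
G1 X0.0 Y2.9
G1 X0.0 Y0.0
; layer 6
G0 Z6.9
G0 X0.0 Y0.0
G1 X13.0 Y0.0
G1 X13.0 Y1.4
G1 X0.0 Y1.4
G1 X0.0 Y0.0
M2 ; end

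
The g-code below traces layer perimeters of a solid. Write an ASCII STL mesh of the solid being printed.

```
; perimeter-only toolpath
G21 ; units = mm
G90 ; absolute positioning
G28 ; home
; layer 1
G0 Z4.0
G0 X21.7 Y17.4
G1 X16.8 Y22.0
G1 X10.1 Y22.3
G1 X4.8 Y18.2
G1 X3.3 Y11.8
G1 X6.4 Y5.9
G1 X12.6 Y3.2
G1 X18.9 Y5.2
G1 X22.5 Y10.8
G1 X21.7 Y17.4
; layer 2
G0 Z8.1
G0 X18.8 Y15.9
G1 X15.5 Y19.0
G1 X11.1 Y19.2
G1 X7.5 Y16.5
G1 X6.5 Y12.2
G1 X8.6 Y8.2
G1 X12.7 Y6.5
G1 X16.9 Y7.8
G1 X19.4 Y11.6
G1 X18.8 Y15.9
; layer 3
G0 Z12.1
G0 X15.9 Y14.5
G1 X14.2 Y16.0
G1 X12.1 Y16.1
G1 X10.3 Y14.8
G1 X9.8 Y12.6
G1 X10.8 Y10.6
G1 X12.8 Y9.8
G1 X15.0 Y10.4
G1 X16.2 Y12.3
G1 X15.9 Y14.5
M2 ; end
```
solid part
  facet normal 0.0000 0.0000 -1.0000
    outer loop
      vertex 9.2 25.4 0.0
      vertex 18.0 25.0 0.0
      vertex 24.6 18.9 0.0
    endloop
  endfacet
  facet normal 0.0000 0.0000 -1.0000
    outer loop
      vertex 2.1 20.0 0.0
      vertex 9.2 25.4 0.0
      vertex 24.6 18.9 0.0
    endloop
  endfacet
  facet normal 0.0000 0.0000 -1.0000
    outer loop
      vertex 0.1 11.4 0.0
      vertex 2.1 20.0 0.0
      vertex 24.6 18.9 0.0
    endloop
  endfacet
  facet normal 0.0000 0.0000 -1.0000
    outer loop
      vertex 4.2 3.5 0.0
      vertex 0.1 11.4 0.0
      vertex 24.6 18.9 0.0
    endloop
  endfacet
  facet normal 0.0000 0.0000 -1.0000
    outer loop
      vertex 12.4 0.0 0.0
      vertex 4.2 3.5 0.0
      vertex 24.6 18.9 0.0
    endloop
  endfacet
  facet normal 0.0000 0.0000 -1.0000
    outer loop
      vertex 20.9 2.6 0.0
      vertex 12.4 0.0 0.0
      vertex 24.6 18.9 0.0
    endloop
  endfacet
  facet normal 0.0000 0.0000 -1.0000
    outer loop
      vertex 25.7 10.1 0.0
      vertex 20.9 2.6 0.0
      vertex 24.6 18.9 0.0
    endloop
  endfacet
  facet normal 0.5409 0.5852 0.6041
    outer loop
      vertex 24.6 18.9 0.0
      vertex 18.0 25.0 0.0
      vertex 13.0 13.0 16.1
    endloop
  endfacet
  facet normal 0.0362 0.7958 0.6044
    outer loop
      vertex 18.0 25.0 0.0
      vertex 9.2 25.4 0.0
      vertex 13.0 13.0 16.1
    endloop
  endfacet
  facet normal -0.4829 0.6350 0.6030
    outer loop
      vertex 9.2 25.4 0.0
      vertex 2.1 20.0 0.0
      vertex 13.0 13.0 16.1
    endloop
  endfacet
  facet normal -0.7763 0.1805 0.6040
    outer loop
      vertex 2.1 20.0 0.0
      vertex 0.1 11.4 0.0
      vertex 13.0 13.0 16.1
    endloop
  endfacet
  facet normal -0.7077 -0.3673 0.6035
    outer loop
      vertex 0.1 11.4 0.0
      vertex 4.2 3.5 0.0
      vertex 13.0 13.0 16.1
    endloop
  endfacet
  facet normal -0.3130 -0.7332 0.6037
    outer loop
      vertex 4.2 3.5 0.0
      vertex 12.4 0.0 0.0
      vertex 13.0 13.0 16.1
    endloop
  endfacet
  facet normal 0.2327 -0.7609 0.6057
    outer loop
      vertex 12.4 0.0 0.0
      vertex 20.9 2.6 0.0
      vertex 13.0 13.0 16.1
    endloop
  endfacet
  facet normal 0.6701 -0.4289 0.6058
    outer loop
      vertex 20.9 2.6 0.0
      vertex 25.7 10.1 0.0
      vertex 13.0 13.0 16.1
    endloop
  endfacet
  facet normal 0.7899 0.0987 0.6053
    outer loop
      vertex 25.7 10.1 0.0
      vertex 24.6 18.9 0.0
      vertex 13.0 13.0 16.1
    endloop
  endfacet
endsolid part

The G0 Z moves step by Δz≈4.0 mm. The G1 loops shrink linearly with z, so the solid tapers from its base footprint up to z≈16.1. Closing with a flat bottom cap and the tapered top and triangulating gives 16 facets — a regular 9-sided pyramid, base circumscribed radius ≈ 13 mm, apex at z ≈ 16.1 mm.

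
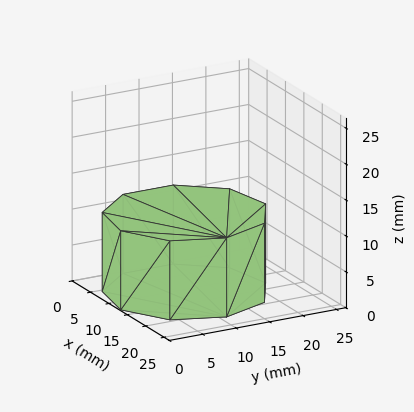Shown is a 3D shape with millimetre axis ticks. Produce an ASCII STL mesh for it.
Reading the render: the shape is a regular 9-sided prism (a cylinder approximated with 9 flat sides), circumscribed radius ≈ 11 mm, height ≈ 11 mm (dimensions read to the nearest mm from the axis ticks). For the STL, each face is triangulated and given an outward normal.

solid part
  facet normal 0.0000 0.0000 -1.0000
    outer loop
      vertex 12.910 21.833 0.000
      vertex 19.426 18.071 0.000
      vertex 22.000 11.000 0.000
    endloop
  endfacet
  facet normal 0.0000 0.0000 -1.0000
    outer loop
      vertex 5.500 20.526 0.000
      vertex 12.910 21.833 0.000
      vertex 22.000 11.000 0.000
    endloop
  endfacet
  facet normal 0.0000 0.0000 -1.0000
    outer loop
      vertex 0.663 14.762 0.000
      vertex 5.500 20.526 0.000
      vertex 22.000 11.000 0.000
    endloop
  endfacet
  facet normal 0.0000 0.0000 -1.0000
    outer loop
      vertex 0.663 7.238 0.000
      vertex 0.663 14.762 0.000
      vertex 22.000 11.000 0.000
    endloop
  endfacet
  facet normal 0.0000 0.0000 -1.0000
    outer loop
      vertex 5.500 1.474 0.000
      vertex 0.663 7.238 0.000
      vertex 22.000 11.000 0.000
    endloop
  endfacet
  facet normal 0.0000 0.0000 -1.0000
    outer loop
      vertex 12.910 0.167 0.000
      vertex 5.500 1.474 0.000
      vertex 22.000 11.000 0.000
    endloop
  endfacet
  facet normal 0.0000 0.0000 -1.0000
    outer loop
      vertex 19.426 3.929 0.000
      vertex 12.910 0.167 0.000
      vertex 22.000 11.000 0.000
    endloop
  endfacet
  facet normal 0.0000 0.0000 1.0000
    outer loop
      vertex 22.000 11.000 11.000
      vertex 19.426 18.071 11.000
      vertex 12.910 21.833 11.000
    endloop
  endfacet
  facet normal 0.0000 0.0000 1.0000
    outer loop
      vertex 22.000 11.000 11.000
      vertex 12.910 21.833 11.000
      vertex 5.500 20.526 11.000
    endloop
  endfacet
  facet normal 0.0000 0.0000 1.0000
    outer loop
      vertex 22.000 11.000 11.000
      vertex 5.500 20.526 11.000
      vertex 0.663 14.762 11.000
    endloop
  endfacet
  facet normal 0.0000 0.0000 1.0000
    outer loop
      vertex 22.000 11.000 11.000
      vertex 0.663 14.762 11.000
      vertex 0.663 7.238 11.000
    endloop
  endfacet
  facet normal 0.0000 0.0000 1.0000
    outer loop
      vertex 22.000 11.000 11.000
      vertex 0.663 7.238 11.000
      vertex 5.500 1.474 11.000
    endloop
  endfacet
  facet normal 0.0000 0.0000 1.0000
    outer loop
      vertex 22.000 11.000 11.000
      vertex 5.500 1.474 11.000
      vertex 12.910 0.167 11.000
    endloop
  endfacet
  facet normal 0.0000 0.0000 1.0000
    outer loop
      vertex 22.000 11.000 11.000
      vertex 12.910 0.167 11.000
      vertex 19.426 3.929 11.000
    endloop
  endfacet
  facet normal 0.9397 0.3421 0.0000
    outer loop
      vertex 22.000 11.000 0.000
      vertex 19.426 18.071 0.000
      vertex 19.426 18.071 11.000
    endloop
  endfacet
  facet normal 0.9397 0.3421 0.0000
    outer loop
      vertex 22.000 11.000 0.000
      vertex 19.426 18.071 11.000
      vertex 22.000 11.000 11.000
    endloop
  endfacet
  facet normal 0.5000 0.8660 0.0000
    outer loop
      vertex 19.426 18.071 0.000
      vertex 12.910 21.833 0.000
      vertex 12.910 21.833 11.000
    endloop
  endfacet
  facet normal 0.5000 0.8660 0.0000
    outer loop
      vertex 19.426 18.071 0.000
      vertex 12.910 21.833 11.000
      vertex 19.426 18.071 11.000
    endloop
  endfacet
  facet normal -0.1737 0.9848 0.0000
    outer loop
      vertex 12.910 21.833 0.000
      vertex 5.500 20.526 0.000
      vertex 5.500 20.526 11.000
    endloop
  endfacet
  facet normal -0.1737 0.9848 0.0000
    outer loop
      vertex 12.910 21.833 0.000
      vertex 5.500 20.526 11.000
      vertex 12.910 21.833 11.000
    endloop
  endfacet
  facet normal -0.7660 0.6428 0.0000
    outer loop
      vertex 5.500 20.526 0.000
      vertex 0.663 14.762 0.000
      vertex 0.663 14.762 11.000
    endloop
  endfacet
  facet normal -0.7660 0.6428 0.0000
    outer loop
      vertex 5.500 20.526 0.000
      vertex 0.663 14.762 11.000
      vertex 5.500 20.526 11.000
    endloop
  endfacet
  facet normal -1.0000 0.0000 0.0000
    outer loop
      vertex 0.663 14.762 0.000
      vertex 0.663 7.238 0.000
      vertex 0.663 7.238 11.000
    endloop
  endfacet
  facet normal -1.0000 0.0000 0.0000
    outer loop
      vertex 0.663 14.762 0.000
      vertex 0.663 7.238 11.000
      vertex 0.663 14.762 11.000
    endloop
  endfacet
  facet normal -0.7660 -0.6428 0.0000
    outer loop
      vertex 0.663 7.238 0.000
      vertex 5.500 1.474 0.000
      vertex 5.500 1.474 11.000
    endloop
  endfacet
  facet normal -0.7660 -0.6428 0.0000
    outer loop
      vertex 0.663 7.238 0.000
      vertex 5.500 1.474 11.000
      vertex 0.663 7.238 11.000
    endloop
  endfacet
  facet normal -0.1737 -0.9848 0.0000
    outer loop
      vertex 5.500 1.474 0.000
      vertex 12.910 0.167 0.000
      vertex 12.910 0.167 11.000
    endloop
  endfacet
  facet normal -0.1737 -0.9848 0.0000
    outer loop
      vertex 5.500 1.474 0.000
      vertex 12.910 0.167 11.000
      vertex 5.500 1.474 11.000
    endloop
  endfacet
  facet normal 0.5000 -0.8660 0.0000
    outer loop
      vertex 12.910 0.167 0.000
      vertex 19.426 3.929 0.000
      vertex 19.426 3.929 11.000
    endloop
  endfacet
  facet normal 0.5000 -0.8660 0.0000
    outer loop
      vertex 12.910 0.167 0.000
      vertex 19.426 3.929 11.000
      vertex 12.910 0.167 11.000
    endloop
  endfacet
  facet normal 0.9397 -0.3421 0.0000
    outer loop
      vertex 19.426 3.929 0.000
      vertex 22.000 11.000 0.000
      vertex 22.000 11.000 11.000
    endloop
  endfacet
  facet normal 0.9397 -0.3421 0.0000
    outer loop
      vertex 19.426 3.929 0.000
      vertex 22.000 11.000 11.000
      vertex 19.426 3.929 11.000
    endloop
  endfacet
endsolid part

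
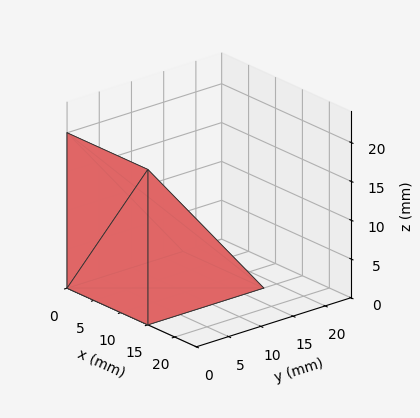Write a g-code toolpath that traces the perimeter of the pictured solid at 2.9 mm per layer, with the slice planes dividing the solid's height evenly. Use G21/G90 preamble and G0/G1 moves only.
Reading the render: the shape is a wedge (ramp): 15 × 18 mm base, rising to 20 mm along the y=0 edge and sloping linearly to z=0 at y=18 (dimensions read to the nearest mm from the axis ticks). For the g-code, the solid's height is divided into equal slices at the stated Δz and each level perimeter traced with G1 moves after a G0 lift.

; perimeter-only toolpath
G21 ; units = mm
G90 ; absolute positioning
G28 ; home
; layer 1
G0 Z2.9
G0 X0.0 Y0.0
G1 X15.0 Y0.0
G1 X15.0 Y15.4
G1 X0.0 Y15.4
G1 X0.0 Y0.0
; layer 2
G0 Z5.7
G0 X0.0 Y0.0
G1 X15.0 Y0.0
G1 X15.0 Y12.9
G1 X0.0 Y12.9
G1 X0.0 Y0.0
; layer 3
G0 Z8.6
G0 X0.0 Y0.0
G1 X15.0 Y0.0
G1 X15.0 Y10.3
G1 X0.0 Y10.3
G1 X0.0 Y0.0
; layer 4
G0 Z11.4
G0 X0.0 Y0.0
G1 X15.0 Y0.0
G1 X15.0 Y7.7
G1 X0.0 Y7.7
G1 X0.0 Y0.0
; layer 5
G0 Z14.3
G0 X0.0 Y0.0
G1 X15.0 Y0.0
G1 X15.0 Y5.1
G1 X0.0 Y5.1
G1 X0.0 Y0.0
; layer 6
G0 Z17.1
G0 X0.0 Y0.0
G1 X15.0 Y0.0
G1 X15.0 Y2.6
G1 X0.0 Y2.6
G1 X0.0 Y0.0
M2 ; end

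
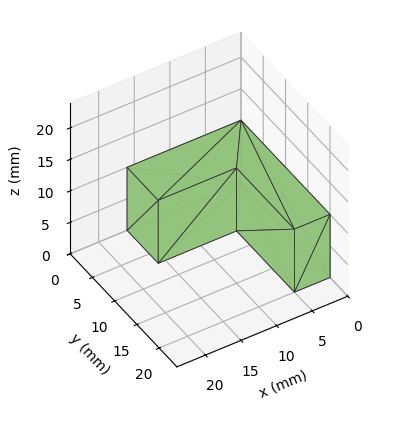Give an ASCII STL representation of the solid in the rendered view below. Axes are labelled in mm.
Reading the render: the shape is an L-shaped prism: outer 16 × 20 mm, arm thicknesses ≈ 7 mm (horizontal) and 5 mm (vertical), extruded 10 mm in z (dimensions read to the nearest mm from the axis ticks). For the STL, each face is triangulated and given an outward normal.

solid part
  facet normal 0.0000 0.0000 -1.0000
    outer loop
      vertex 16.00 7.00 0.00
      vertex 16.00 0.00 0.00
      vertex 0.00 0.00 0.00
    endloop
  endfacet
  facet normal 0.0000 0.0000 -1.0000
    outer loop
      vertex 5.00 7.00 0.00
      vertex 16.00 7.00 0.00
      vertex 0.00 0.00 0.00
    endloop
  endfacet
  facet normal 0.0000 0.0000 -1.0000
    outer loop
      vertex 5.00 20.00 0.00
      vertex 5.00 7.00 0.00
      vertex 0.00 0.00 0.00
    endloop
  endfacet
  facet normal 0.0000 0.0000 -1.0000
    outer loop
      vertex 0.00 20.00 0.00
      vertex 5.00 20.00 0.00
      vertex 0.00 0.00 0.00
    endloop
  endfacet
  facet normal 0.0000 0.0000 1.0000
    outer loop
      vertex 0.00 0.00 10.00
      vertex 16.00 0.00 10.00
      vertex 16.00 7.00 10.00
    endloop
  endfacet
  facet normal 0.0000 0.0000 1.0000
    outer loop
      vertex 0.00 0.00 10.00
      vertex 16.00 7.00 10.00
      vertex 5.00 7.00 10.00
    endloop
  endfacet
  facet normal 0.0000 0.0000 1.0000
    outer loop
      vertex 0.00 0.00 10.00
      vertex 5.00 7.00 10.00
      vertex 5.00 20.00 10.00
    endloop
  endfacet
  facet normal 0.0000 0.0000 1.0000
    outer loop
      vertex 0.00 0.00 10.00
      vertex 5.00 20.00 10.00
      vertex 0.00 20.00 10.00
    endloop
  endfacet
  facet normal 0.0000 -1.0000 0.0000
    outer loop
      vertex 0.00 0.00 0.00
      vertex 16.00 0.00 0.00
      vertex 16.00 0.00 10.00
    endloop
  endfacet
  facet normal 0.0000 -1.0000 0.0000
    outer loop
      vertex 0.00 0.00 0.00
      vertex 16.00 0.00 10.00
      vertex 0.00 0.00 10.00
    endloop
  endfacet
  facet normal 1.0000 0.0000 0.0000
    outer loop
      vertex 16.00 0.00 0.00
      vertex 16.00 7.00 0.00
      vertex 16.00 7.00 10.00
    endloop
  endfacet
  facet normal 1.0000 0.0000 0.0000
    outer loop
      vertex 16.00 0.00 0.00
      vertex 16.00 7.00 10.00
      vertex 16.00 0.00 10.00
    endloop
  endfacet
  facet normal 0.0000 1.0000 0.0000
    outer loop
      vertex 16.00 7.00 0.00
      vertex 5.00 7.00 0.00
      vertex 5.00 7.00 10.00
    endloop
  endfacet
  facet normal 0.0000 1.0000 0.0000
    outer loop
      vertex 16.00 7.00 0.00
      vertex 5.00 7.00 10.00
      vertex 16.00 7.00 10.00
    endloop
  endfacet
  facet normal 1.0000 0.0000 0.0000
    outer loop
      vertex 5.00 7.00 0.00
      vertex 5.00 20.00 0.00
      vertex 5.00 20.00 10.00
    endloop
  endfacet
  facet normal 1.0000 0.0000 0.0000
    outer loop
      vertex 5.00 7.00 0.00
      vertex 5.00 20.00 10.00
      vertex 5.00 7.00 10.00
    endloop
  endfacet
  facet normal 0.0000 1.0000 0.0000
    outer loop
      vertex 5.00 20.00 0.00
      vertex 0.00 20.00 0.00
      vertex 0.00 20.00 10.00
    endloop
  endfacet
  facet normal 0.0000 1.0000 0.0000
    outer loop
      vertex 5.00 20.00 0.00
      vertex 0.00 20.00 10.00
      vertex 5.00 20.00 10.00
    endloop
  endfacet
  facet normal -1.0000 0.0000 0.0000
    outer loop
      vertex 0.00 20.00 0.00
      vertex 0.00 0.00 0.00
      vertex 0.00 0.00 10.00
    endloop
  endfacet
  facet normal -1.0000 0.0000 0.0000
    outer loop
      vertex 0.00 20.00 0.00
      vertex 0.00 0.00 10.00
      vertex 0.00 20.00 10.00
    endloop
  endfacet
endsolid part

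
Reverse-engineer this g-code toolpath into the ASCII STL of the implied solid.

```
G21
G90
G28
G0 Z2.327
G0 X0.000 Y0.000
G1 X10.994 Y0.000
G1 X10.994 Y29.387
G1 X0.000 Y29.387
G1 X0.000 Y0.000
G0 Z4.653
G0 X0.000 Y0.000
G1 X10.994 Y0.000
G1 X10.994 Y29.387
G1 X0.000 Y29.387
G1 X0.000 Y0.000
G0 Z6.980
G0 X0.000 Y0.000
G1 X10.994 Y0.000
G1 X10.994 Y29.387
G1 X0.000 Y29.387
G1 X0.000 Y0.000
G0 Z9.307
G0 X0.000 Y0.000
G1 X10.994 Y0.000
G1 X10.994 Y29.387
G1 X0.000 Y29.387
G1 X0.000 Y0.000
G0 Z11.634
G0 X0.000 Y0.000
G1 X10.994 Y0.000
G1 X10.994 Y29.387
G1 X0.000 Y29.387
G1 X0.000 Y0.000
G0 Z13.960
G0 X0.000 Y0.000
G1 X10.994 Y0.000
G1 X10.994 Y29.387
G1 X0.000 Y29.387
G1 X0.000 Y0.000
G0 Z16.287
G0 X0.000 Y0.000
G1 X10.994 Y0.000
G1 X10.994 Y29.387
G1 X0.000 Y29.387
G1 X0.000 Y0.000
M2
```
solid part
  facet normal 0.0000 0.0000 -1.0000
    outer loop
      vertex 10.994 29.387 0.000
      vertex 10.994 0.000 0.000
      vertex 0.000 0.000 0.000
    endloop
  endfacet
  facet normal 0.0000 0.0000 -1.0000
    outer loop
      vertex 0.000 29.387 0.000
      vertex 10.994 29.387 0.000
      vertex 0.000 0.000 0.000
    endloop
  endfacet
  facet normal 0.0000 0.0000 1.0000
    outer loop
      vertex 0.000 0.000 16.287
      vertex 10.994 0.000 16.287
      vertex 10.994 29.387 16.287
    endloop
  endfacet
  facet normal 0.0000 0.0000 1.0000
    outer loop
      vertex 0.000 0.000 16.287
      vertex 10.994 29.387 16.287
      vertex 0.000 29.387 16.287
    endloop
  endfacet
  facet normal 0.0000 -1.0000 0.0000
    outer loop
      vertex 0.000 0.000 0.000
      vertex 10.994 0.000 0.000
      vertex 10.994 0.000 16.287
    endloop
  endfacet
  facet normal 0.0000 -1.0000 0.0000
    outer loop
      vertex 0.000 0.000 0.000
      vertex 10.994 0.000 16.287
      vertex 0.000 0.000 16.287
    endloop
  endfacet
  facet normal 0.0000 1.0000 0.0000
    outer loop
      vertex 10.994 29.387 16.287
      vertex 10.994 29.387 0.000
      vertex 0.000 29.387 0.000
    endloop
  endfacet
  facet normal 0.0000 1.0000 0.0000
    outer loop
      vertex 0.000 29.387 16.287
      vertex 10.994 29.387 16.287
      vertex 0.000 29.387 0.000
    endloop
  endfacet
  facet normal -1.0000 0.0000 0.0000
    outer loop
      vertex 0.000 29.387 16.287
      vertex 0.000 29.387 0.000
      vertex 0.000 0.000 0.000
    endloop
  endfacet
  facet normal -1.0000 0.0000 0.0000
    outer loop
      vertex 0.000 0.000 16.287
      vertex 0.000 29.387 16.287
      vertex 0.000 0.000 0.000
    endloop
  endfacet
  facet normal 1.0000 0.0000 0.0000
    outer loop
      vertex 10.994 0.000 0.000
      vertex 10.994 29.387 0.000
      vertex 10.994 29.387 16.287
    endloop
  endfacet
  facet normal 1.0000 0.0000 0.0000
    outer loop
      vertex 10.994 0.000 0.000
      vertex 10.994 29.387 16.287
      vertex 10.994 0.000 16.287
    endloop
  endfacet
endsolid part

The G0 Z moves step by Δz≈2.327 mm. Every layer's G1 loop is the same polygon, so the solid is a straight extrusion of it from z=0 to z≈16.3. Closing with flat bottom and top caps and triangulating gives 12 facets — a rectangular box, roughly 11 × 29.4 mm footprint and 16.3 mm tall.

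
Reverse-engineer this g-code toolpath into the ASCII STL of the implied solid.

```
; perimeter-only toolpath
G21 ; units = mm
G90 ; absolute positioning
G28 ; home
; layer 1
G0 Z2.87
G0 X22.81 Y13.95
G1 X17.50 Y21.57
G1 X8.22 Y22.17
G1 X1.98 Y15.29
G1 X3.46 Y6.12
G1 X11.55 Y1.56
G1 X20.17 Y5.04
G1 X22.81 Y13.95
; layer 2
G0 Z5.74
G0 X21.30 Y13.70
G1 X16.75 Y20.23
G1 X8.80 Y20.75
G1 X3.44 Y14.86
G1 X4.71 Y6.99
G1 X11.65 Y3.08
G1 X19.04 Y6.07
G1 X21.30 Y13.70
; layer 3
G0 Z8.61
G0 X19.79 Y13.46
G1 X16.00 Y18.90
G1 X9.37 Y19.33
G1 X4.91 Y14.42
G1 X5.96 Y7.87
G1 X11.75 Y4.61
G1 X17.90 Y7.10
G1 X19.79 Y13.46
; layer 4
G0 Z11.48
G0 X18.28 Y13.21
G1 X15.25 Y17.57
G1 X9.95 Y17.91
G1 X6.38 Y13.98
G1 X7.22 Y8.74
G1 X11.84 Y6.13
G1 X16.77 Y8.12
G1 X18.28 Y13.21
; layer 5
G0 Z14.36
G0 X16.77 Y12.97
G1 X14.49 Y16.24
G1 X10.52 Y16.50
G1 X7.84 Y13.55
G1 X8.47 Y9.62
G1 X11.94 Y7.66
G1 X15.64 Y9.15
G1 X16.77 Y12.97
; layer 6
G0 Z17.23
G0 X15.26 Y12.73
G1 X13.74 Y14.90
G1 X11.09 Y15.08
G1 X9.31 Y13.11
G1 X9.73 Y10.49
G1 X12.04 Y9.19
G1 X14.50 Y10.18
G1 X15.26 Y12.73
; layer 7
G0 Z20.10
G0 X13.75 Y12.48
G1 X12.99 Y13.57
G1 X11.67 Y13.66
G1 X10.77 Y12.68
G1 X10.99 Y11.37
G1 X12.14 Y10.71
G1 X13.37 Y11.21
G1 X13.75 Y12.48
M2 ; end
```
solid part
  facet normal 0.0000 0.0000 -1.0000
    outer loop
      vertex 7.65 23.59 0.00
      vertex 18.25 22.90 0.00
      vertex 24.32 14.19 0.00
    endloop
  endfacet
  facet normal 0.0000 0.0000 -1.0000
    outer loop
      vertex 0.51 15.73 0.00
      vertex 7.65 23.59 0.00
      vertex 24.32 14.19 0.00
    endloop
  endfacet
  facet normal 0.0000 0.0000 -1.0000
    outer loop
      vertex 2.20 5.24 0.00
      vertex 0.51 15.73 0.00
      vertex 24.32 14.19 0.00
    endloop
  endfacet
  facet normal 0.0000 0.0000 -1.0000
    outer loop
      vertex 11.45 0.03 0.00
      vertex 2.20 5.24 0.00
      vertex 24.32 14.19 0.00
    endloop
  endfacet
  facet normal 0.0000 0.0000 -1.0000
    outer loop
      vertex 21.30 4.01 0.00
      vertex 11.45 0.03 0.00
      vertex 24.32 14.19 0.00
    endloop
  endfacet
  facet normal 0.7396 0.5154 0.4327
    outer loop
      vertex 24.32 14.19 0.00
      vertex 18.25 22.90 0.00
      vertex 12.24 12.24 22.97
    endloop
  endfacet
  facet normal 0.0586 0.8996 0.4328
    outer loop
      vertex 18.25 22.90 0.00
      vertex 7.65 23.59 0.00
      vertex 12.24 12.24 22.97
    endloop
  endfacet
  facet normal -0.6673 0.6061 0.4328
    outer loop
      vertex 7.65 23.59 0.00
      vertex 0.51 15.73 0.00
      vertex 12.24 12.24 22.97
    endloop
  endfacet
  facet normal -0.8900 -0.1434 0.4327
    outer loop
      vertex 0.51 15.73 0.00
      vertex 2.20 5.24 0.00
      vertex 12.24 12.24 22.97
    endloop
  endfacet
  facet normal -0.4424 -0.7855 0.4328
    outer loop
      vertex 2.20 5.24 0.00
      vertex 11.45 0.03 0.00
      vertex 12.24 12.24 22.97
    endloop
  endfacet
  facet normal 0.3377 -0.8359 0.4327
    outer loop
      vertex 11.45 0.03 0.00
      vertex 21.30 4.01 0.00
      vertex 12.24 12.24 22.97
    endloop
  endfacet
  facet normal 0.8643 -0.2564 0.4328
    outer loop
      vertex 21.30 4.01 0.00
      vertex 24.32 14.19 0.00
      vertex 12.24 12.24 22.97
    endloop
  endfacet
endsolid part

The G0 Z moves step by Δz≈2.87 mm. The G1 loops shrink linearly with z, so the solid tapers from its base footprint up to z≈23. Closing with a flat bottom cap and the tapered top and triangulating gives 12 facets — a regular 7-sided pyramid, base circumscribed radius ≈ 12.2 mm, apex at z ≈ 23 mm.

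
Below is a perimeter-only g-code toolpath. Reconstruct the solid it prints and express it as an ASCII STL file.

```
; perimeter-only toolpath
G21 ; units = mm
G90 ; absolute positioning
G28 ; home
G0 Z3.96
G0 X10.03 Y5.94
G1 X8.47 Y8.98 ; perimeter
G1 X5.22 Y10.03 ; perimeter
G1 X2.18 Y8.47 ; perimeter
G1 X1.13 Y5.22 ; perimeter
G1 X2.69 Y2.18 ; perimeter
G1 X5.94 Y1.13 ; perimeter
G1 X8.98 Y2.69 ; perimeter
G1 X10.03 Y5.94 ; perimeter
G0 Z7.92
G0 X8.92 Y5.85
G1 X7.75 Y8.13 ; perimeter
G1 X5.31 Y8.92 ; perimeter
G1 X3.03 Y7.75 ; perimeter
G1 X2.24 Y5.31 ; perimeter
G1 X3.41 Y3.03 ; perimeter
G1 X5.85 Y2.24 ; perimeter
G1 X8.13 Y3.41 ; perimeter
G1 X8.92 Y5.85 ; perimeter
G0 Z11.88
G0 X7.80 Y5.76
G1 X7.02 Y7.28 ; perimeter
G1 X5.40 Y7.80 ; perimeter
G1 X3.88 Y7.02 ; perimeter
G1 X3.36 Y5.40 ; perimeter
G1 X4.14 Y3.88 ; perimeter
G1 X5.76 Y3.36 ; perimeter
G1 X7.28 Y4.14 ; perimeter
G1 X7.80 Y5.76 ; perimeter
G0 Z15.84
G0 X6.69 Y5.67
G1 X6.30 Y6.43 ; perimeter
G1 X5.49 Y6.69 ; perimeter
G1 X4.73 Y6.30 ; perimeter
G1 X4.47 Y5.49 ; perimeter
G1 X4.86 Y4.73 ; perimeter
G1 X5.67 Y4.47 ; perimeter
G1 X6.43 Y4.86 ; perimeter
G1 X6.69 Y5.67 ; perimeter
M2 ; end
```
solid part
  facet normal 0.0000 0.0000 -1.0000
    outer loop
      vertex 5.13 11.14 0.00
      vertex 9.19 9.83 0.00
      vertex 11.14 6.03 0.00
    endloop
  endfacet
  facet normal 0.0000 0.0000 -1.0000
    outer loop
      vertex 1.33 9.19 0.00
      vertex 5.13 11.14 0.00
      vertex 11.14 6.03 0.00
    endloop
  endfacet
  facet normal 0.0000 0.0000 -1.0000
    outer loop
      vertex 0.02 5.13 0.00
      vertex 1.33 9.19 0.00
      vertex 11.14 6.03 0.00
    endloop
  endfacet
  facet normal 0.0000 0.0000 -1.0000
    outer loop
      vertex 1.97 1.33 0.00
      vertex 0.02 5.13 0.00
      vertex 11.14 6.03 0.00
    endloop
  endfacet
  facet normal 0.0000 0.0000 -1.0000
    outer loop
      vertex 6.03 0.02 0.00
      vertex 1.97 1.33 0.00
      vertex 11.14 6.03 0.00
    endloop
  endfacet
  facet normal 0.0000 0.0000 -1.0000
    outer loop
      vertex 9.83 1.97 0.00
      vertex 6.03 0.02 0.00
      vertex 11.14 6.03 0.00
    endloop
  endfacet
  facet normal 0.8610 0.4418 0.2518
    outer loop
      vertex 11.14 6.03 0.00
      vertex 9.19 9.83 0.00
      vertex 5.58 5.58 19.80
    endloop
  endfacet
  facet normal 0.2972 0.9210 0.2519
    outer loop
      vertex 9.19 9.83 0.00
      vertex 5.13 11.14 0.00
      vertex 5.58 5.58 19.80
    endloop
  endfacet
  facet normal -0.4418 0.8610 0.2518
    outer loop
      vertex 5.13 11.14 0.00
      vertex 1.33 9.19 0.00
      vertex 5.58 5.58 19.80
    endloop
  endfacet
  facet normal -0.9210 0.2972 0.2519
    outer loop
      vertex 1.33 9.19 0.00
      vertex 0.02 5.13 0.00
      vertex 5.58 5.58 19.80
    endloop
  endfacet
  facet normal -0.8610 -0.4418 0.2518
    outer loop
      vertex 0.02 5.13 0.00
      vertex 1.97 1.33 0.00
      vertex 5.58 5.58 19.80
    endloop
  endfacet
  facet normal -0.2972 -0.9210 0.2519
    outer loop
      vertex 1.97 1.33 0.00
      vertex 6.03 0.02 0.00
      vertex 5.58 5.58 19.80
    endloop
  endfacet
  facet normal 0.4418 -0.8610 0.2518
    outer loop
      vertex 6.03 0.02 0.00
      vertex 9.83 1.97 0.00
      vertex 5.58 5.58 19.80
    endloop
  endfacet
  facet normal 0.9210 -0.2972 0.2519
    outer loop
      vertex 9.83 1.97 0.00
      vertex 11.14 6.03 0.00
      vertex 5.58 5.58 19.80
    endloop
  endfacet
endsolid part

The G0 Z moves step by Δz≈3.96 mm. The G1 loops shrink linearly with z, so the solid tapers from its base footprint up to z≈19.8. Closing with a flat bottom cap and the tapered top and triangulating gives 14 facets — a regular 8-sided pyramid, base circumscribed radius ≈ 5.58 mm, apex at z ≈ 19.8 mm.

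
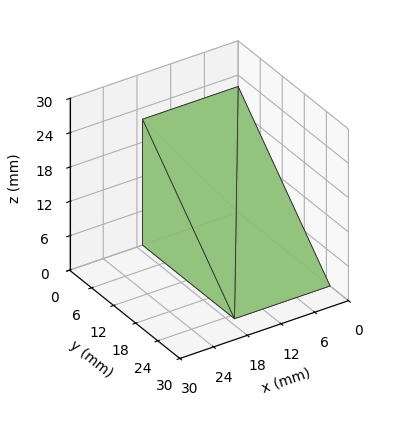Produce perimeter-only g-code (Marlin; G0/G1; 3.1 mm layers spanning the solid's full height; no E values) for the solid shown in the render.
Reading the render: the shape is a wedge (ramp): 17 × 25 mm base, rising to 22 mm along the y=0 edge and sloping linearly to z=0 at y=25 (dimensions read to the nearest mm from the axis ticks). For the g-code, the solid's height is divided into equal slices at the stated Δz and each level perimeter traced with G1 moves after a G0 lift.

; perimeter-only toolpath
G21 ; units = mm
G90 ; absolute positioning
G28 ; home
; layer 1
G0 Z3.1
G0 X0.0 Y0.0
G1 X17.0 Y0.0
G1 X17.0 Y21.4
G1 X0.0 Y21.4
G1 X0.0 Y0.0
; layer 2
G0 Z6.3
G0 X0.0 Y0.0
G1 X17.0 Y0.0
G1 X17.0 Y17.9
G1 X0.0 Y17.9
G1 X0.0 Y0.0
; layer 3
G0 Z9.4
G0 X0.0 Y0.0
G1 X17.0 Y0.0
G1 X17.0 Y14.3
G1 X0.0 Y14.3
G1 X0.0 Y0.0
; layer 4
G0 Z12.6
G0 X0.0 Y0.0
G1 X17.0 Y0.0
G1 X17.0 Y10.7
G1 X0.0 Y10.7
G1 X0.0 Y0.0
; layer 5
G0 Z15.7
G0 X0.0 Y0.0
G1 X17.0 Y0.0
G1 X17.0 Y7.1
G1 X0.0 Y7.1
G1 X0.0 Y0.0
; layer 6
G0 Z18.9
G0 X0.0 Y0.0
G1 X17.0 Y0.0
G1 X17.0 Y3.6
G1 X0.0 Y3.6
G1 X0.0 Y0.0
M2 ; end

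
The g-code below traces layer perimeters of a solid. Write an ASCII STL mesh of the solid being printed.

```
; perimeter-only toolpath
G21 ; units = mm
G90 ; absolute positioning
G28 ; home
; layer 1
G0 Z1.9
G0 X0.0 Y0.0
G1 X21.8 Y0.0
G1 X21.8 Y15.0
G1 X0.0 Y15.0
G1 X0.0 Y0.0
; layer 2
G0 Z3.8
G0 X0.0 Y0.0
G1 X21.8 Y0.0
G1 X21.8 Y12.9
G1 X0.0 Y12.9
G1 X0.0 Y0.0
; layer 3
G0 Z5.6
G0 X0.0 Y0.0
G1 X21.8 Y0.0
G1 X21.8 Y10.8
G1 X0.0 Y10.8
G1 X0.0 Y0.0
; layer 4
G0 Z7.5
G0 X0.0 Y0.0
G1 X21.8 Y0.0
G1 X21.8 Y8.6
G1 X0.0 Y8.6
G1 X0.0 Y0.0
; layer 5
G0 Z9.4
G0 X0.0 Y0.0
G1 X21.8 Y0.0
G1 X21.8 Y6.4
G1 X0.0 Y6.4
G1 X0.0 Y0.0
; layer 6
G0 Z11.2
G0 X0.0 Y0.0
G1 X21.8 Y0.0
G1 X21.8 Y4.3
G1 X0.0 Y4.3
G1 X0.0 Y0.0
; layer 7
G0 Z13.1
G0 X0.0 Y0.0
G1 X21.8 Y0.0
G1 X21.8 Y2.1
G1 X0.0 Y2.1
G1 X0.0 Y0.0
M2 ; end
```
solid part
  facet normal 0.0000 0.0000 -1.0000
    outer loop
      vertex 21.8 17.2 0.0
      vertex 21.8 0.0 0.0
      vertex 0.0 0.0 0.0
    endloop
  endfacet
  facet normal 0.0000 0.0000 -1.0000
    outer loop
      vertex 0.0 17.2 0.0
      vertex 21.8 17.2 0.0
      vertex 0.0 0.0 0.0
    endloop
  endfacet
  facet normal 0.0000 -1.0000 0.0000
    outer loop
      vertex 0.0 0.0 0.0
      vertex 21.8 0.0 0.0
      vertex 21.8 0.0 15.0
    endloop
  endfacet
  facet normal 0.0000 -1.0000 0.0000
    outer loop
      vertex 0.0 0.0 0.0
      vertex 21.8 0.0 15.0
      vertex 0.0 0.0 15.0
    endloop
  endfacet
  facet normal 0.0000 0.6573 0.7537
    outer loop
      vertex 0.0 0.0 15.0
      vertex 21.8 0.0 15.0
      vertex 21.8 17.2 0.0
    endloop
  endfacet
  facet normal 0.0000 0.6573 0.7537
    outer loop
      vertex 0.0 0.0 15.0
      vertex 21.8 17.2 0.0
      vertex 0.0 17.2 0.0
    endloop
  endfacet
  facet normal -1.0000 0.0000 0.0000
    outer loop
      vertex 0.0 0.0 15.0
      vertex 0.0 17.2 0.0
      vertex 0.0 0.0 0.0
    endloop
  endfacet
  facet normal 1.0000 0.0000 0.0000
    outer loop
      vertex 21.8 0.0 0.0
      vertex 21.8 17.2 0.0
      vertex 21.8 0.0 15.0
    endloop
  endfacet
endsolid part

The G0 Z moves step by Δz≈1.9 mm. The G1 loops shrink linearly with z, so the solid tapers from its base footprint up to z≈15. Closing with a flat bottom cap and the tapered top and triangulating gives 8 facets — a wedge (ramp): 21.8 × 17.2 mm base, rising to 15 mm along the y=0 edge and sloping linearly to z=0 at y=17.2.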